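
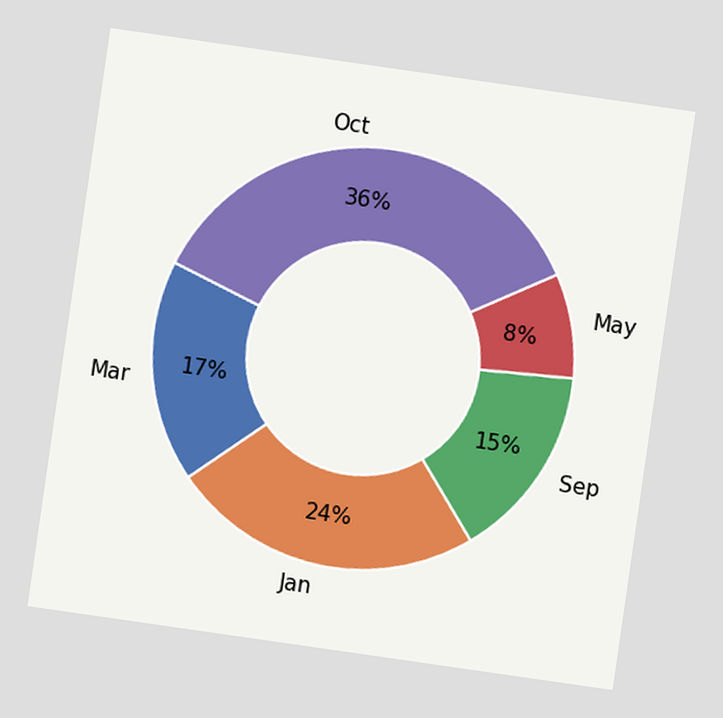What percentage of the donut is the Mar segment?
The chart is tilted about 8° clockwise. The Mar segment takes up 17% of the ring.

17%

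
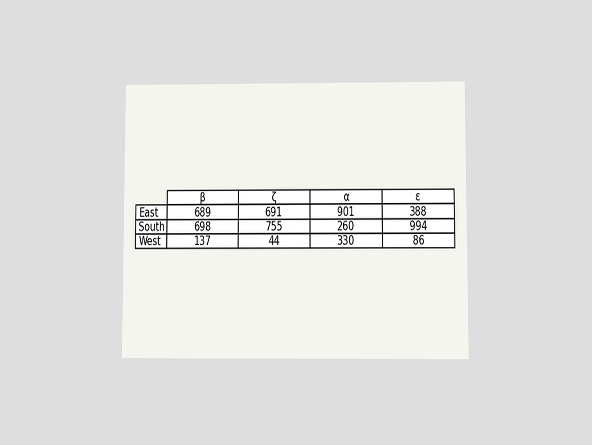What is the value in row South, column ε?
994

The chart is viewed at a slight angle. The (South, ε) cell reads 994.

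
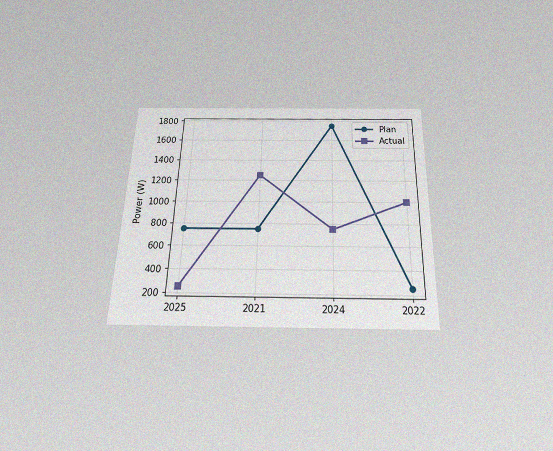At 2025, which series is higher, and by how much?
Plan, by 500W

The chart is viewed slightly from below, with some photo noise. At 2025, Plan sits above the other line by 500W.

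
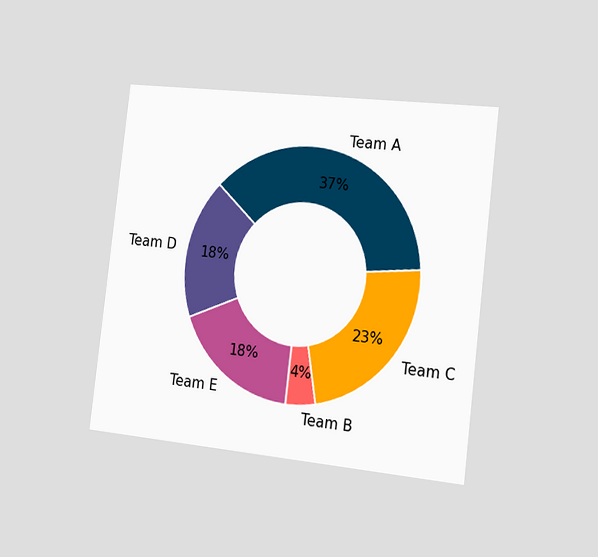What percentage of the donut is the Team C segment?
23%

The chart is tilted about 7° clockwise and viewed slightly from the right. The Team C segment takes up 23% of the ring.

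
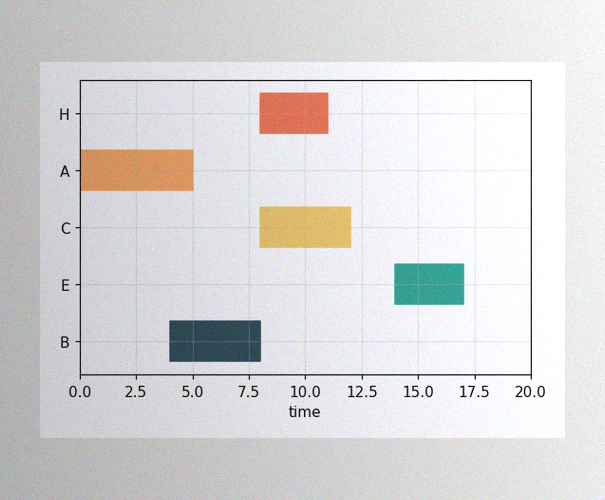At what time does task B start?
4

The image has some photo noise and uneven lighting. The B bar begins at t=4.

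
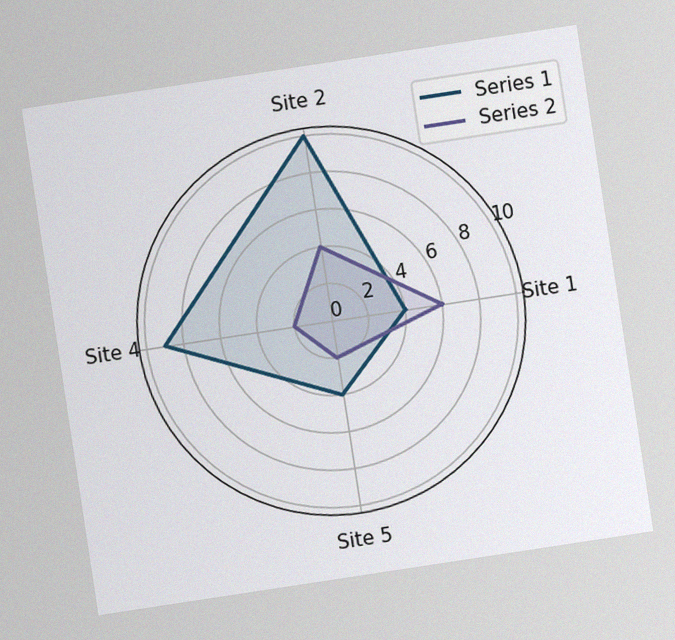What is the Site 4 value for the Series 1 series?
The chart is tilted about 9° counter-clockwise, with some photo noise. On the Site 4 axis, Series 1 reaches 9.

9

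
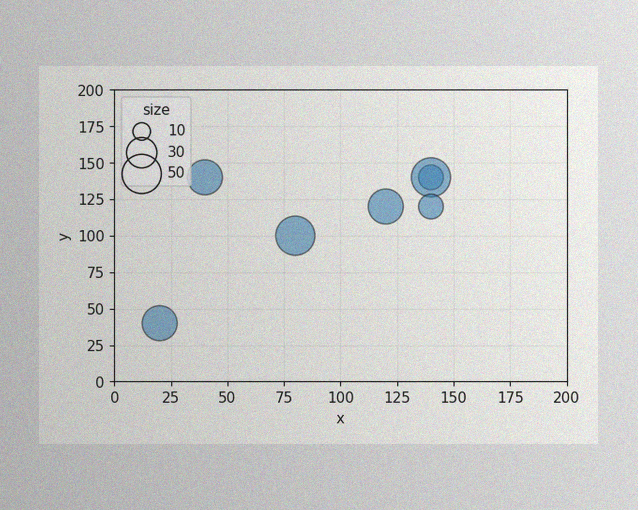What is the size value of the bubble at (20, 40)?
40

The image has some photo noise and uneven lighting. Matching the bubble at (20, 40) against the size legend gives 40.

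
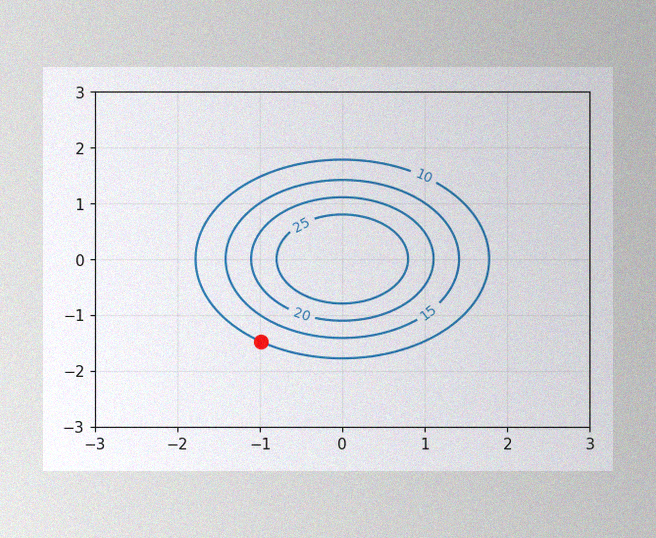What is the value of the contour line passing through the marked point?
The image has some photo noise and uneven lighting. The marked point sits on the contour labelled 10.

10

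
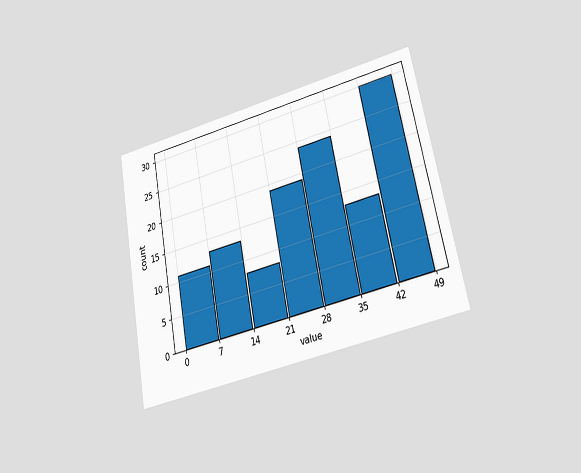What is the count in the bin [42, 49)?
The chart is tilted about 11° counter-clockwise and viewed at a slight angle. The [42, 49) bin has height 30.

30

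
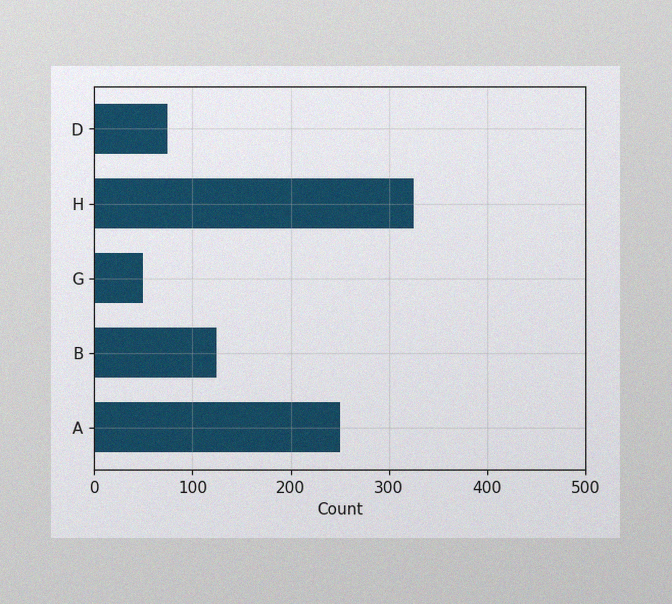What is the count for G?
50

The image has some photo noise and uneven lighting. Reading along the chart's x-axis, the G bar reaches 50.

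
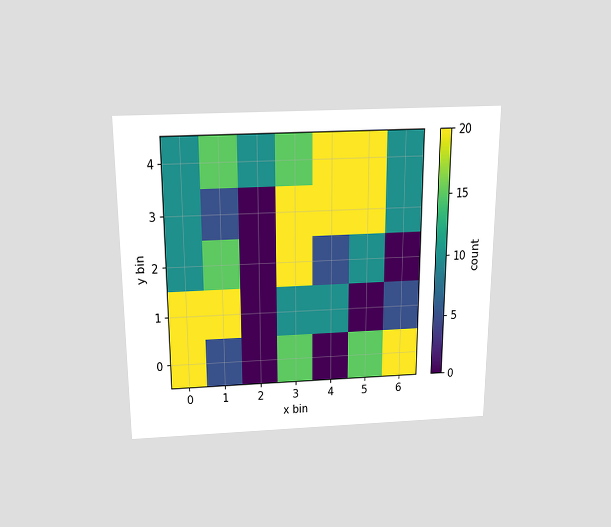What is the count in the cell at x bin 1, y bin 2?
The chart is viewed slightly from above. Matching the cell (1, 2) against the colorbar gives 15.

15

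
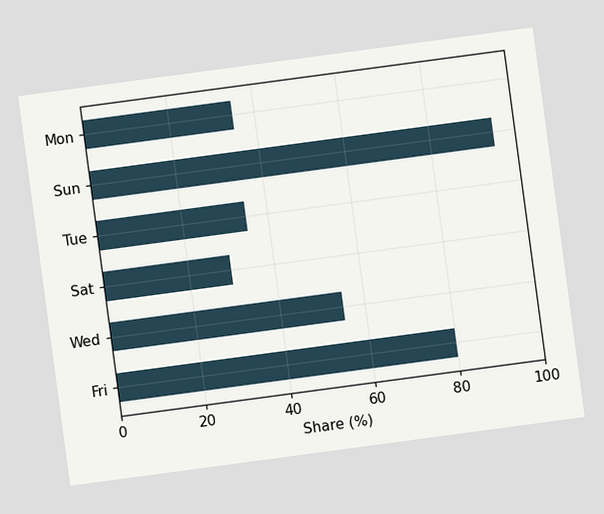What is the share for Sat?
The chart is tilted about 8° counter-clockwise. Reading along the chart's x-axis, the Sat bar reaches 30%.

30%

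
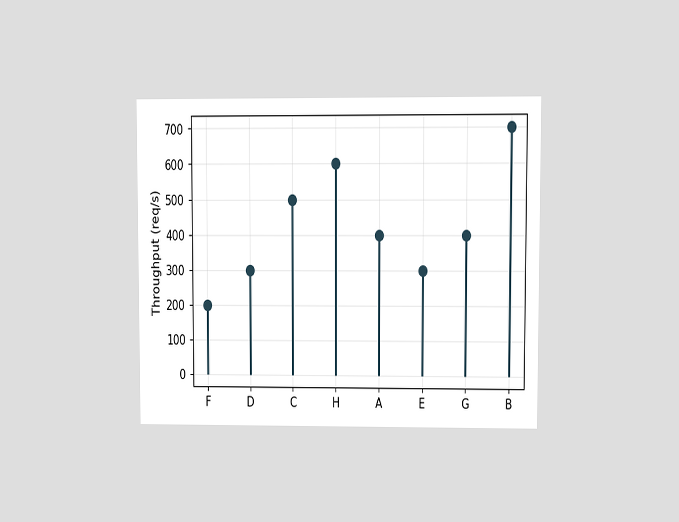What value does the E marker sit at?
The chart is viewed at a slight angle. The E marker sits at 300req/s.

300req/s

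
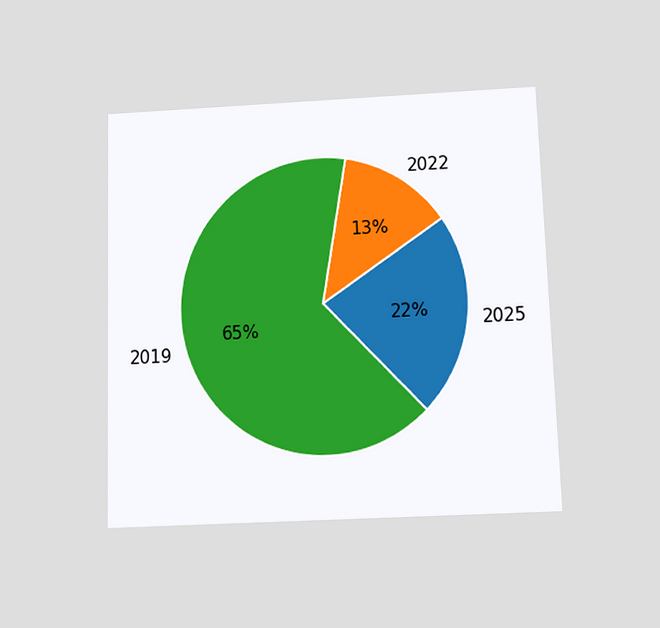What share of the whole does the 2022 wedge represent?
13%

The chart is viewed slightly from below. The 2022 slice takes up 13% of the pie.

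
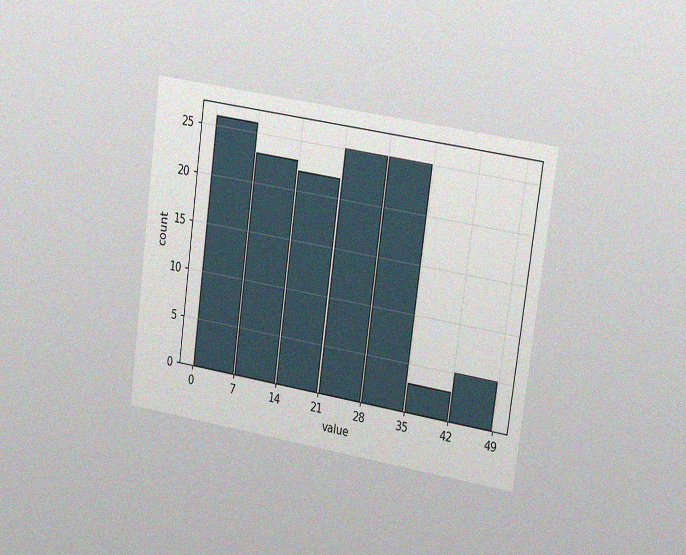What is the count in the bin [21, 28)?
The chart is tilted about 8° clockwise and viewed slightly from the right, with some photo noise. The [21, 28) bin has height 25.

25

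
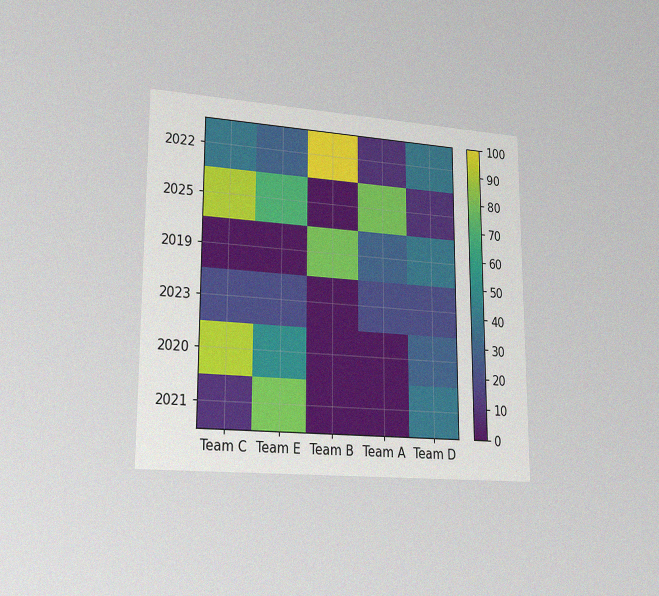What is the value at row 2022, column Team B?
The chart is viewed slightly from the left, with some photo noise. Matching cell (2022, Team B) against the colorbar gives 100.

100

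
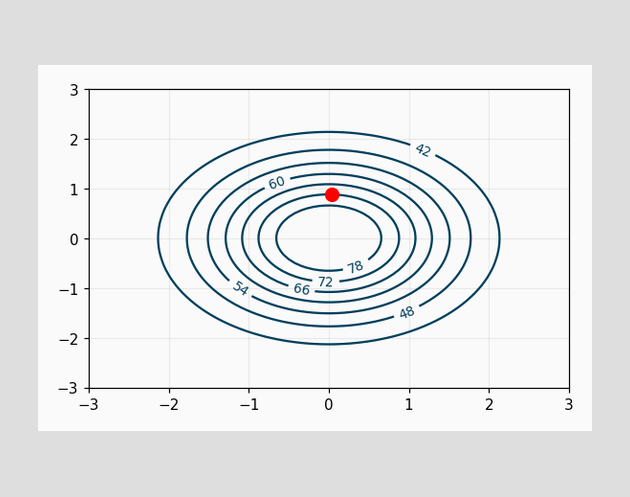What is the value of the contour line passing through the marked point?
72

The marked point sits on the contour labelled 72.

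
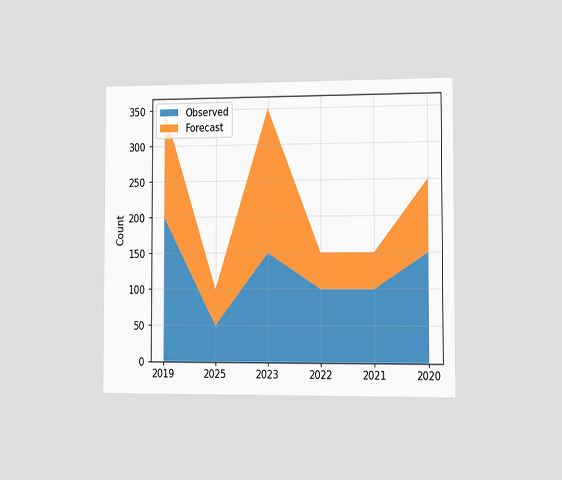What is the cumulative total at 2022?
150

The chart is viewed slightly from the right. The stacked total at 2022 reaches 150.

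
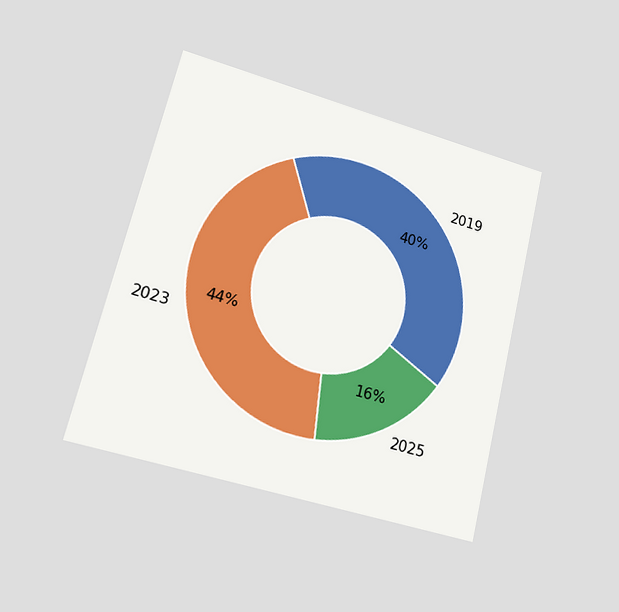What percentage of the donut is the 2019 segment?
40%

The chart is tilted about 14° clockwise and viewed at a slight angle. The 2019 segment takes up 40% of the ring.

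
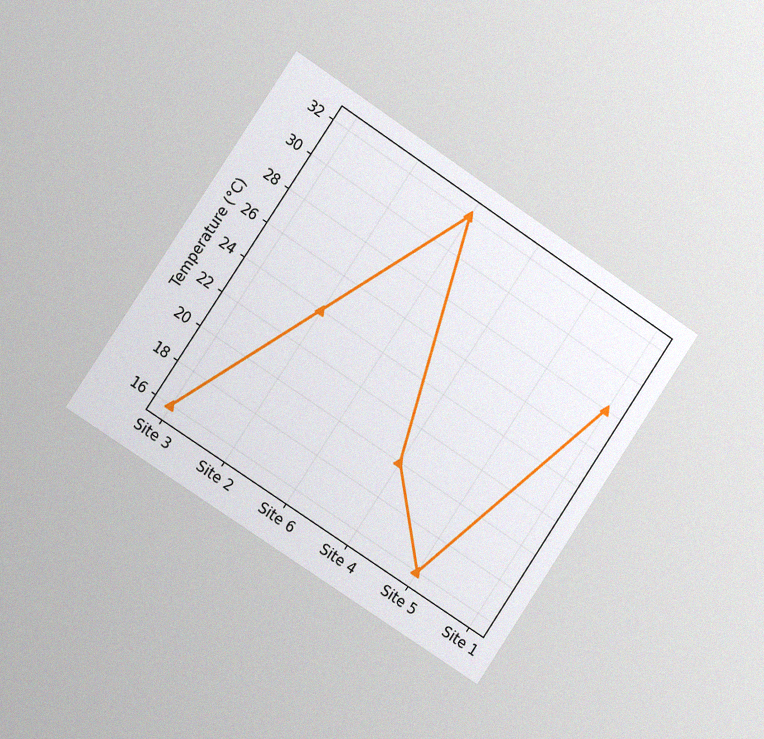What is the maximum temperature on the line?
The chart is tilted about 34° clockwise and viewed slightly from the left, with some photo noise. The highest point is at Site 6, and reading across to the y-axis gives 32°C.

32°C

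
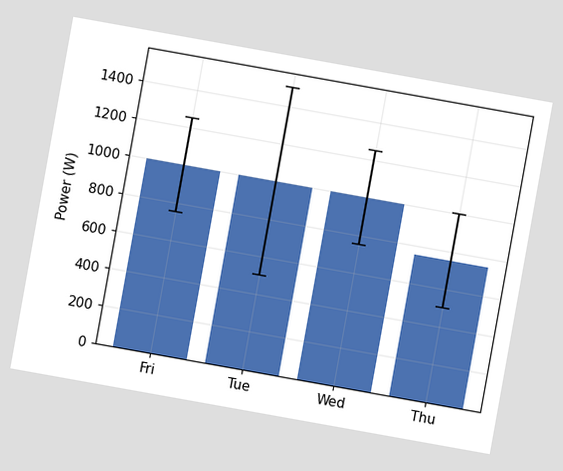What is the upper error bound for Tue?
The chart is tilted about 10° clockwise. The Tue bar's upper whisker reaches 1500W.

1500W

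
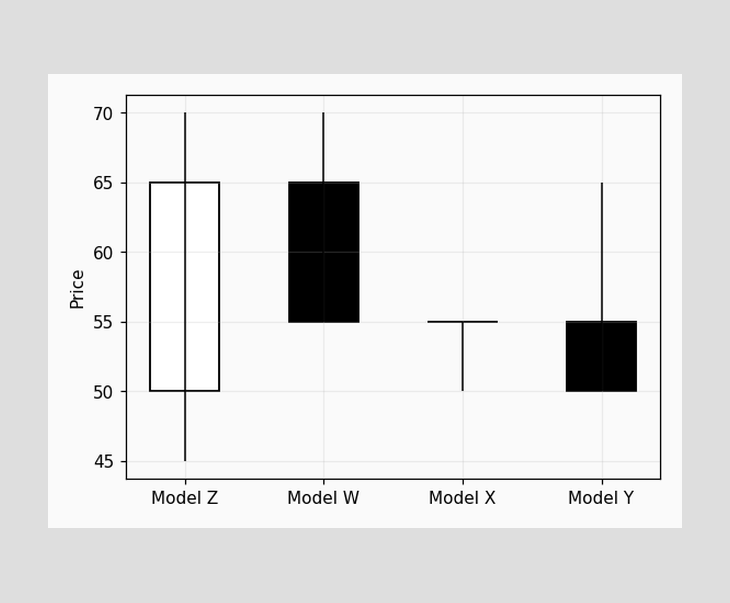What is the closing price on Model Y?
The Model Y candle closes at 50.

50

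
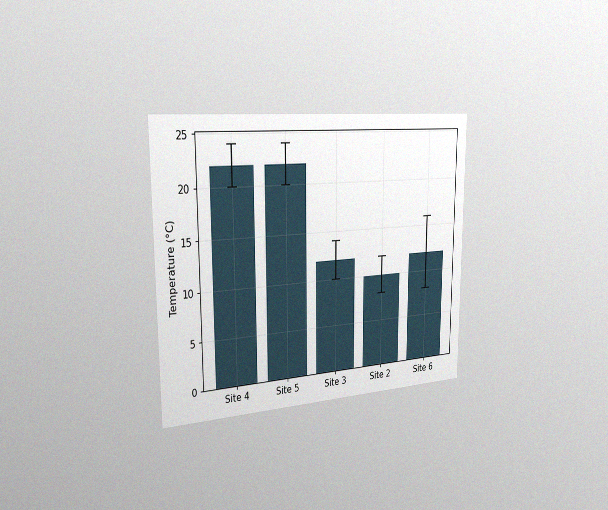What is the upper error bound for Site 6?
16°C

The chart is viewed slightly from the left, with some photo noise. The Site 6 bar's upper whisker reaches 16°C.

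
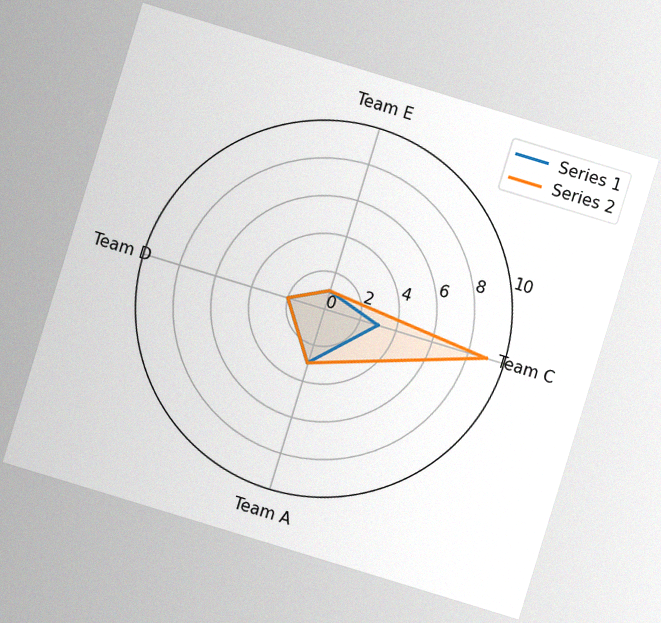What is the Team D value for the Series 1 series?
2

The chart is tilted about 17° clockwise, with some photo noise. On the Team D axis, Series 1 reaches 2.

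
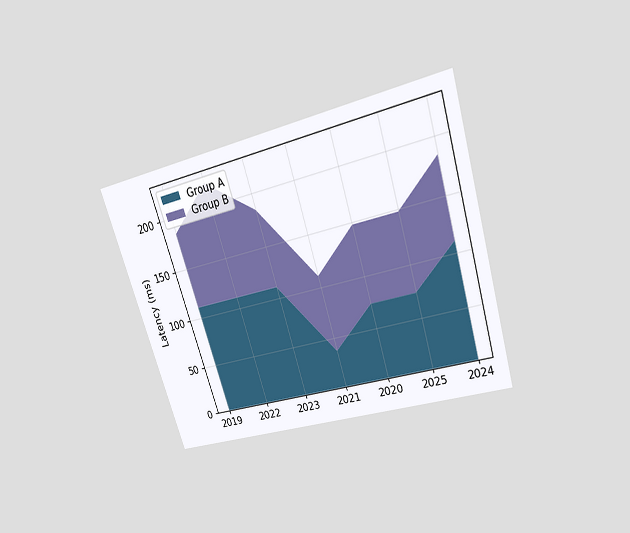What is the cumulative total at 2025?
148ms

The chart is tilted about 17° counter-clockwise and viewed slightly from above. The stacked total at 2025 reaches 148ms.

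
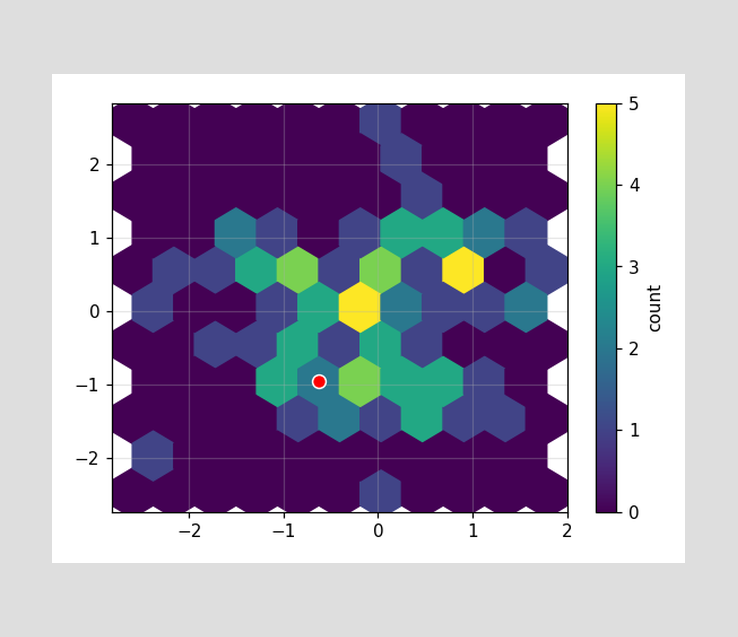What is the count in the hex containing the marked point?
2

The marked hex reads 2 on the colorbar.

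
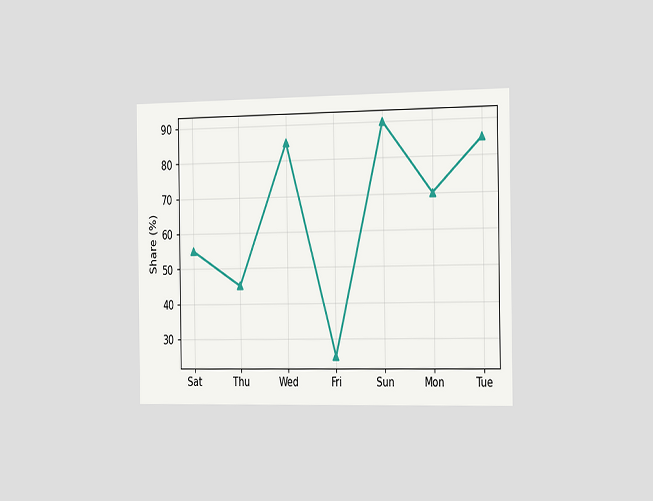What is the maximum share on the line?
90%

The chart is viewed slightly from the right. The highest point is at Sun, and reading across to the y-axis gives 90%.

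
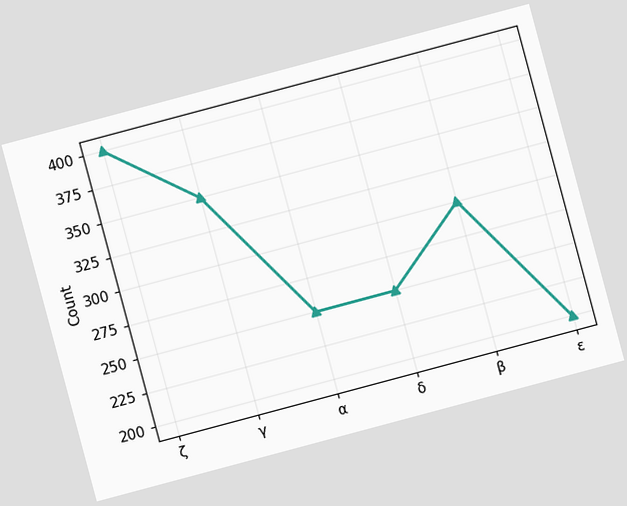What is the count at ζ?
400

The chart is tilted about 15° counter-clockwise. At ζ, the line is at 400.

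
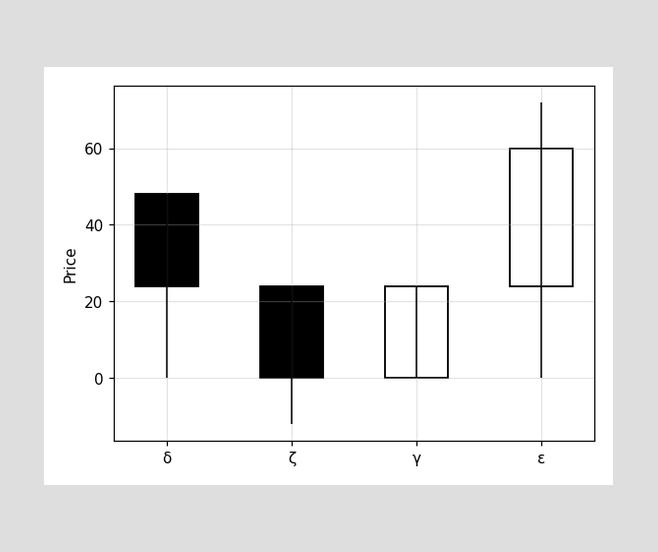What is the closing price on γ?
24

The γ candle closes at 24.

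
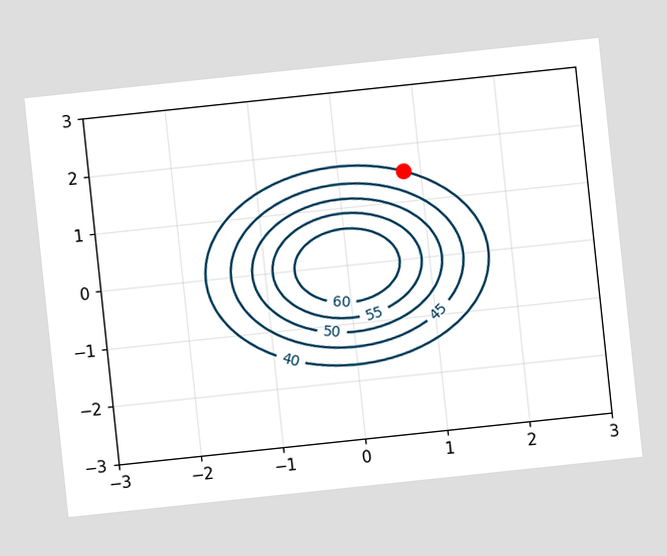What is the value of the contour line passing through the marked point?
40

The chart is tilted about 6° counter-clockwise. The marked point sits on the contour labelled 40.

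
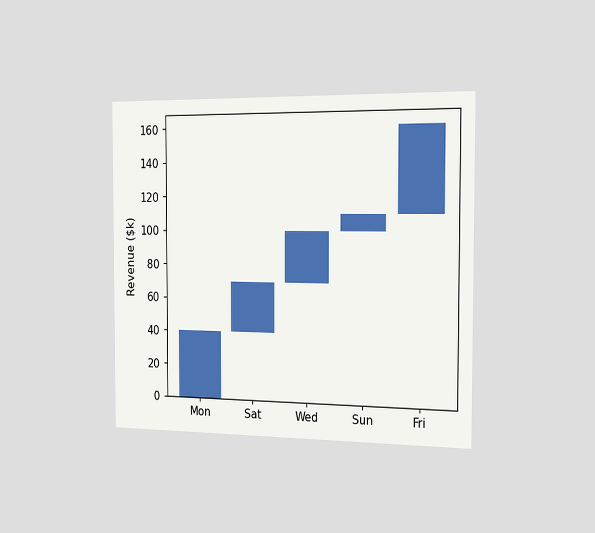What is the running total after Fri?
The chart is viewed slightly from the right. After Fri the running total reaches $160k.

$160k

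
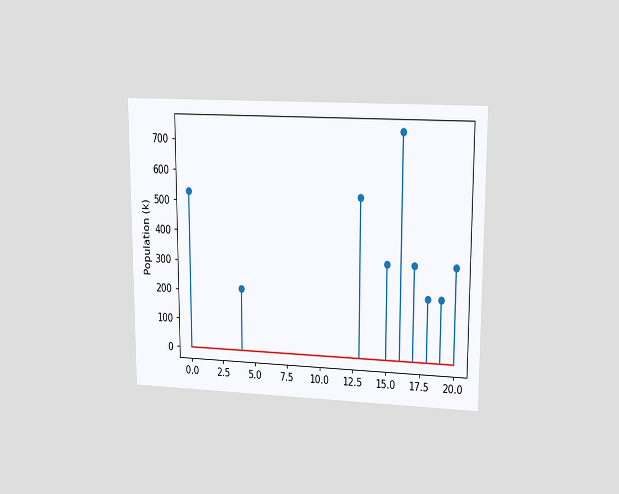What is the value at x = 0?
The chart is viewed at a slight angle. The stem at x=0 reaches 530k.

530k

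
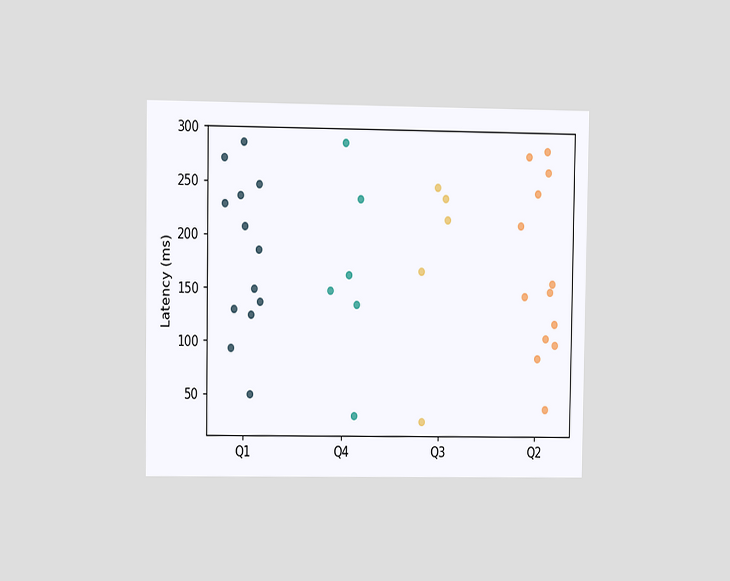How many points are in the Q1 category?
13

The chart is viewed at a slight angle. Counting the markers in the Q1 column gives 13.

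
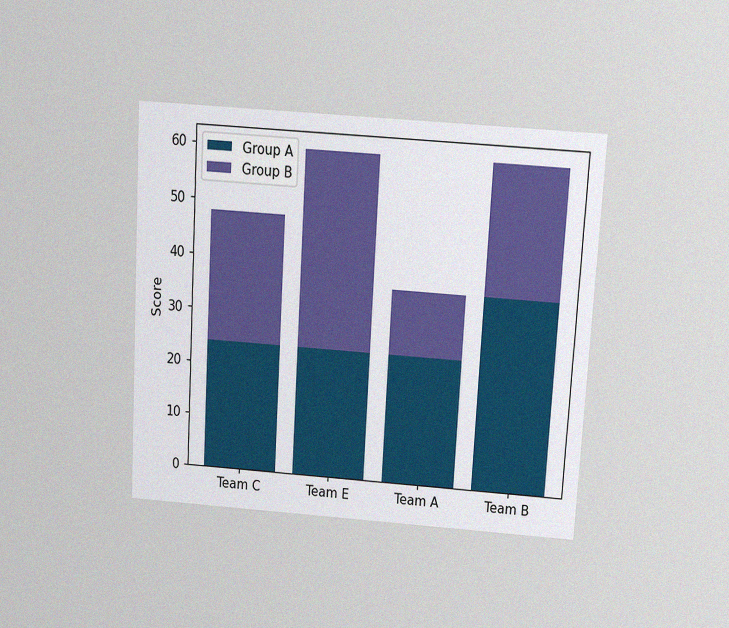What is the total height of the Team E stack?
60

The chart is tilted about 3° clockwise and viewed slightly from above, with some photo noise. The Team E stack's top reaches 60 on the y-axis.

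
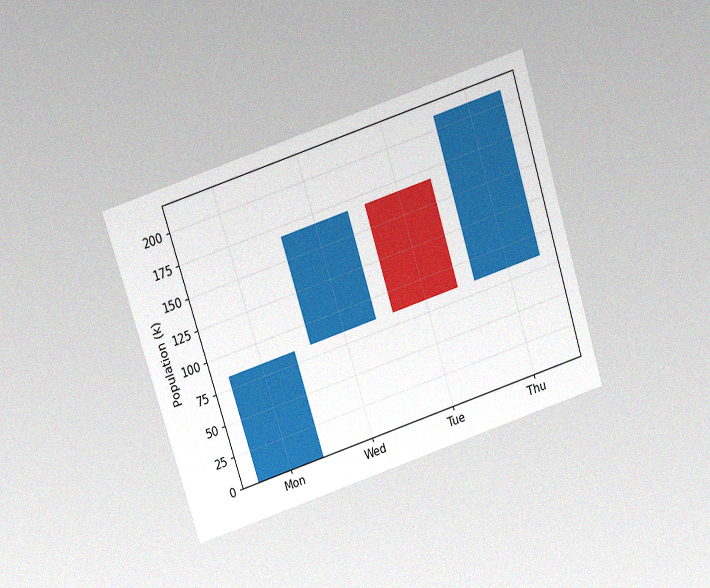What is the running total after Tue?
The chart is tilted about 18° counter-clockwise and viewed slightly from above, with some photo noise. After Tue the running total reaches 84k.

84k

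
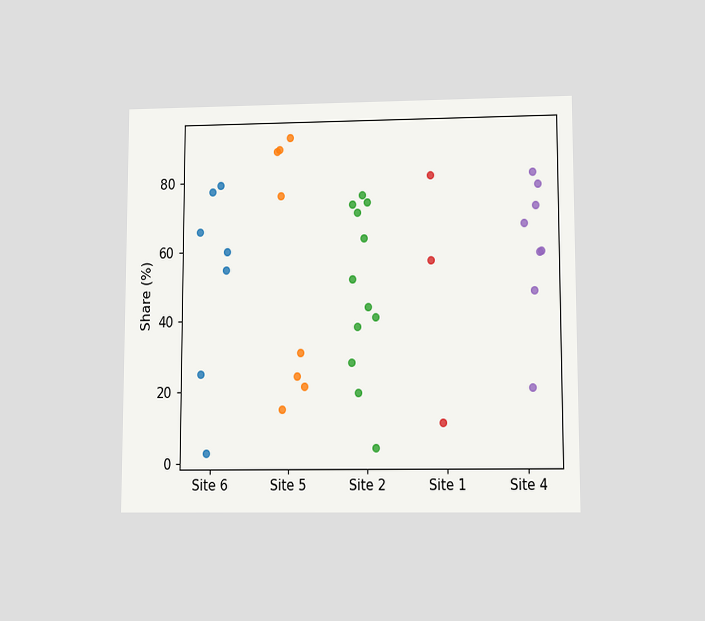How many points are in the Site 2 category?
The chart is viewed at a slight angle. Counting the markers in the Site 2 column gives 12.

12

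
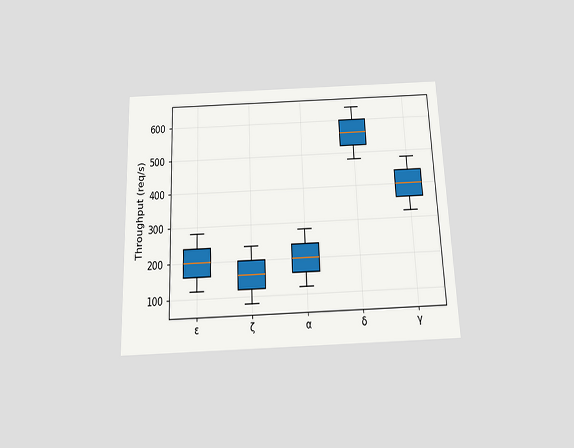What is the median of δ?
560req/s

The chart is tilted about 2° counter-clockwise and viewed slightly from below. The median line in the δ box sits at 560req/s.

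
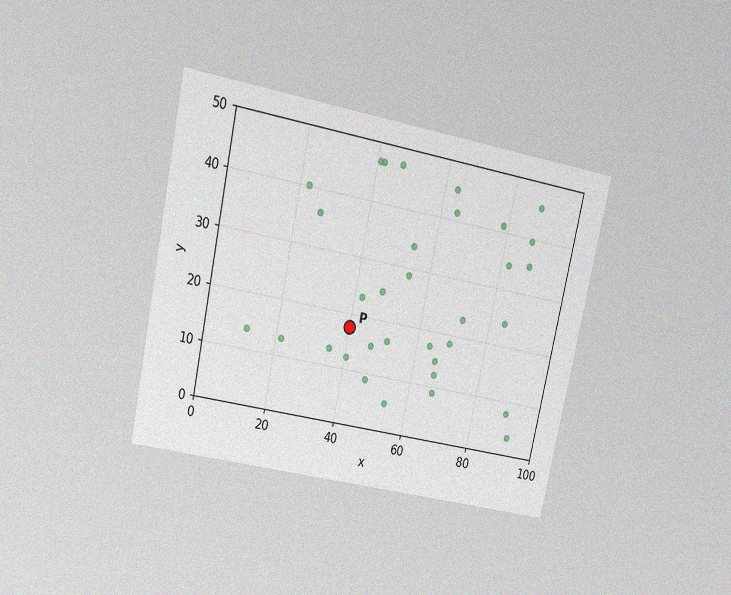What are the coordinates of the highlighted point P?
The chart is tilted about 12° clockwise and viewed slightly from above, with some photo noise. Following the gridlines from P to each axis, P sits at (40, 17.5).

(40, 17.5)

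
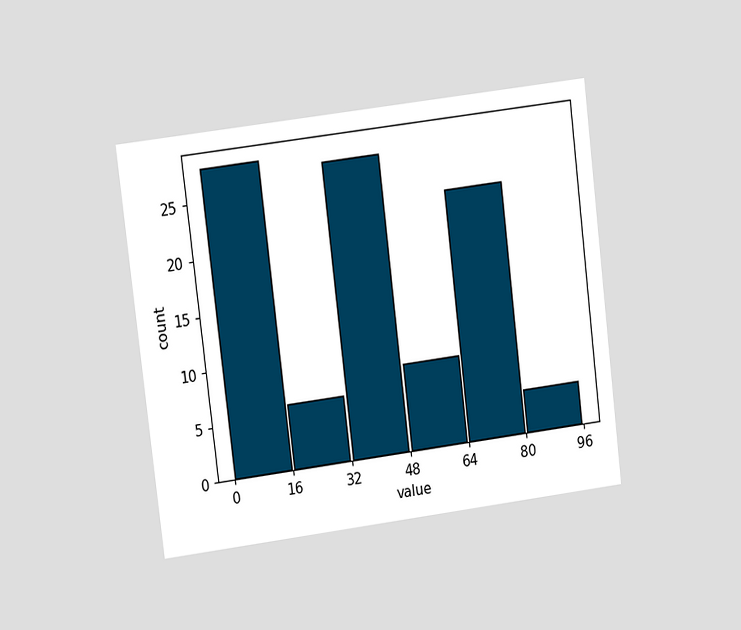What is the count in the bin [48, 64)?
8

The chart is tilted about 7° counter-clockwise and viewed at a slight angle. The [48, 64) bin has height 8.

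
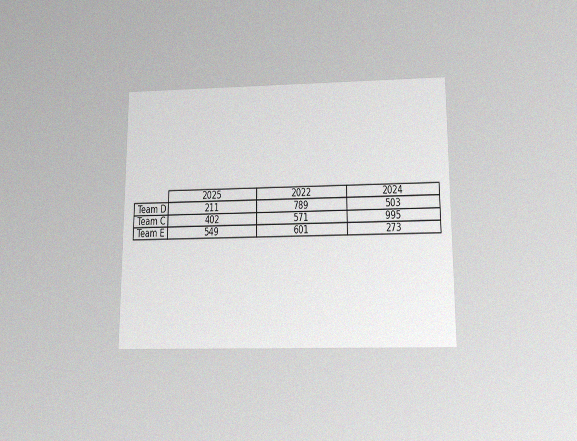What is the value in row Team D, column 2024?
The chart is viewed slightly from below, with some photo noise. The (Team D, 2024) cell reads 503.

503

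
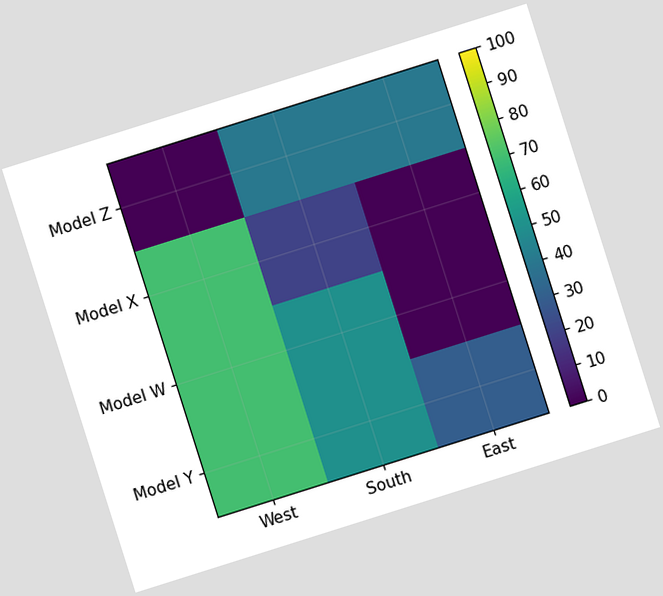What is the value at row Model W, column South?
50

The chart is tilted about 18° counter-clockwise. Matching cell (Model W, South) against the colorbar gives 50.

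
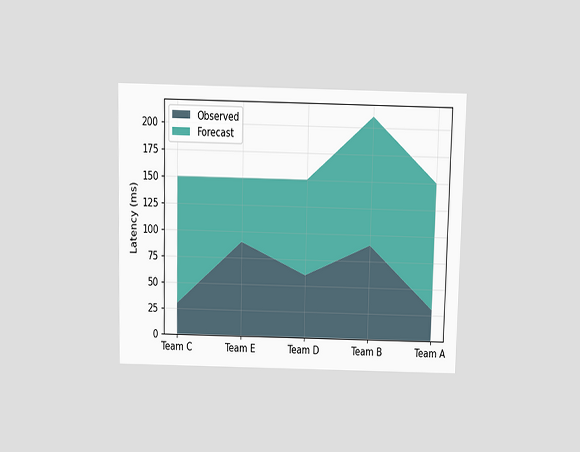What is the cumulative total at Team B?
210ms

The chart is viewed slightly from above. The stacked total at Team B reaches 210ms.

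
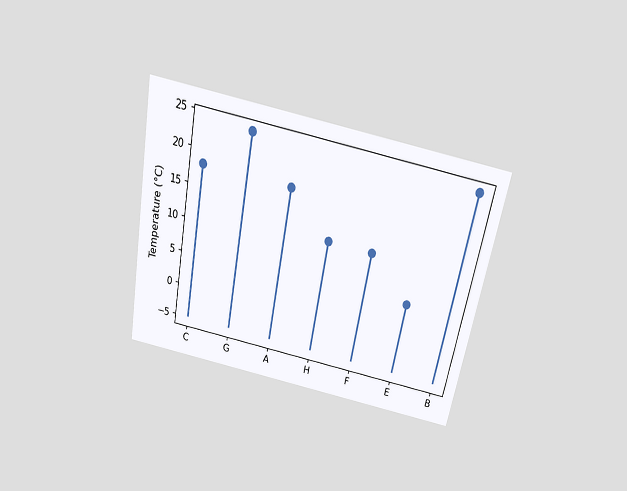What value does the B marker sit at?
The chart is tilted about 11° clockwise and viewed slightly from above. The B marker sits at 24°C.

24°C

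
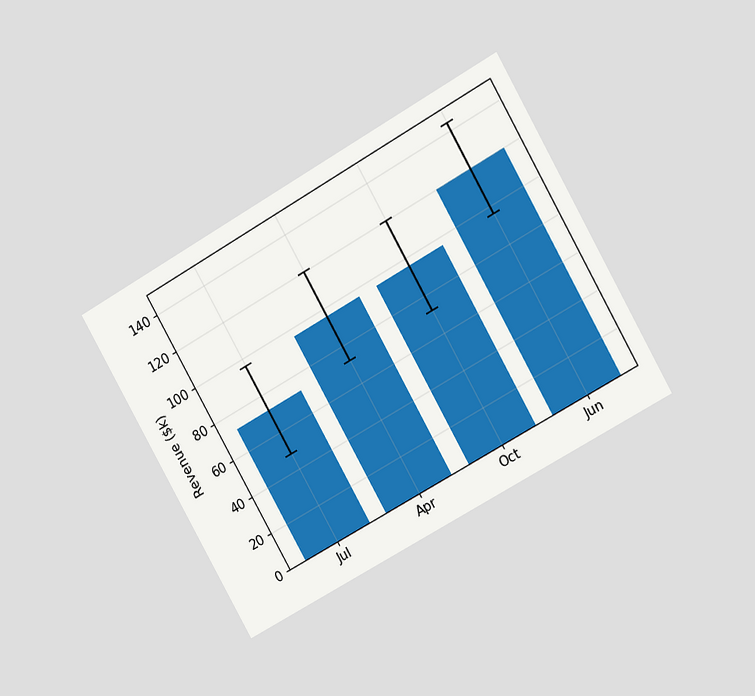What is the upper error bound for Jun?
The chart is tilted about 30° counter-clockwise and viewed at a slight angle. The Jun bar's upper whisker reaches $144k.

$144k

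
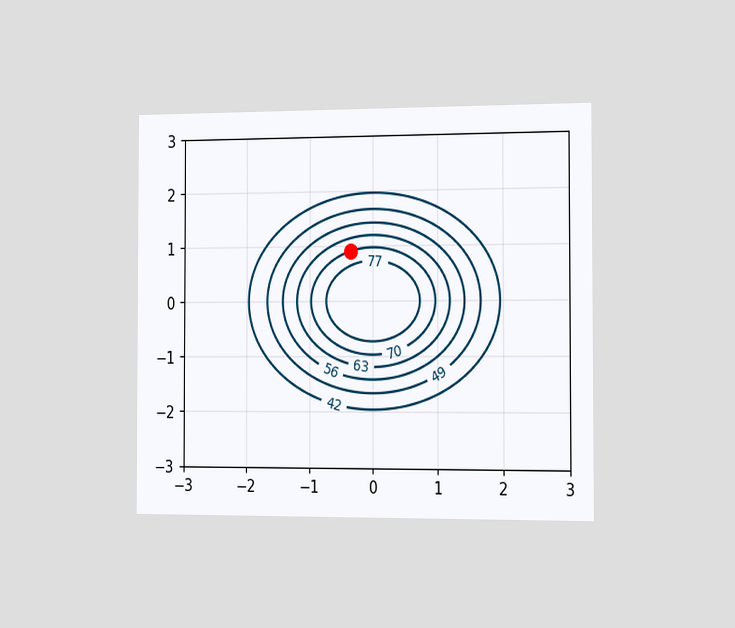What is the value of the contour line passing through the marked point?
70

The chart is viewed slightly from the right. The marked point sits on the contour labelled 70.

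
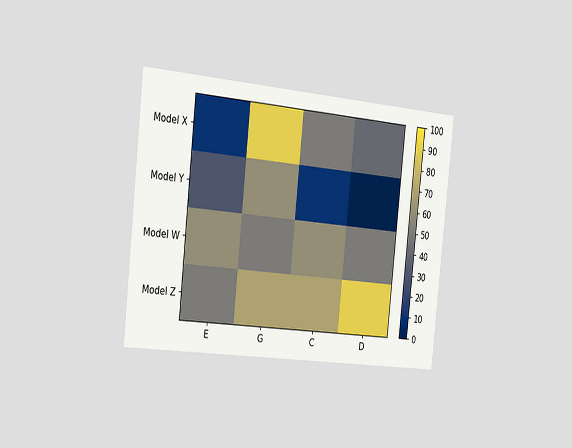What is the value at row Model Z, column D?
The chart is tilted about 6° clockwise and viewed slightly from the left. Matching cell (Model Z, D) against the colorbar gives 90.

90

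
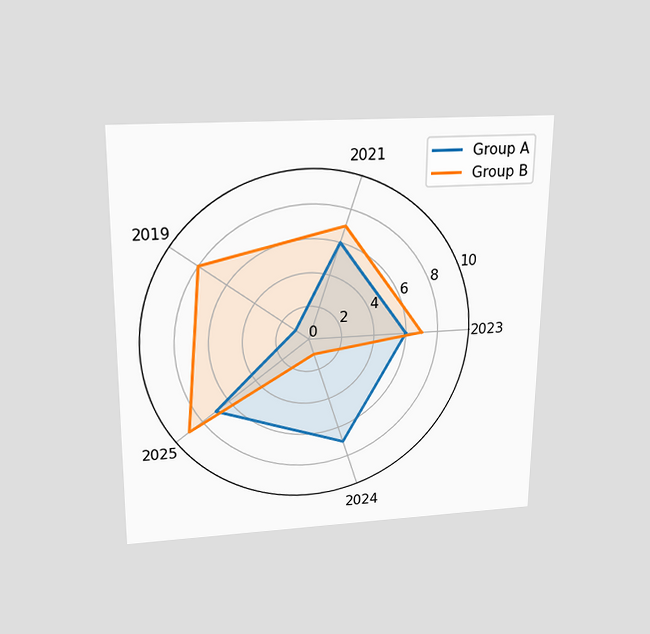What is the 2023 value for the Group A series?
The chart is viewed slightly from above. On the 2023 axis, Group A reaches 6.

6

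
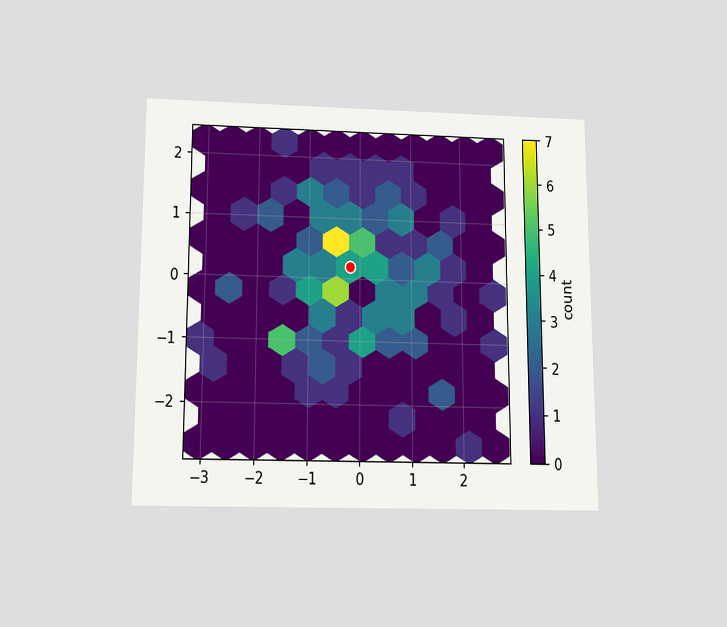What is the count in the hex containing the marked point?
The chart is viewed slightly from below. The marked hex reads 4 on the colorbar.

4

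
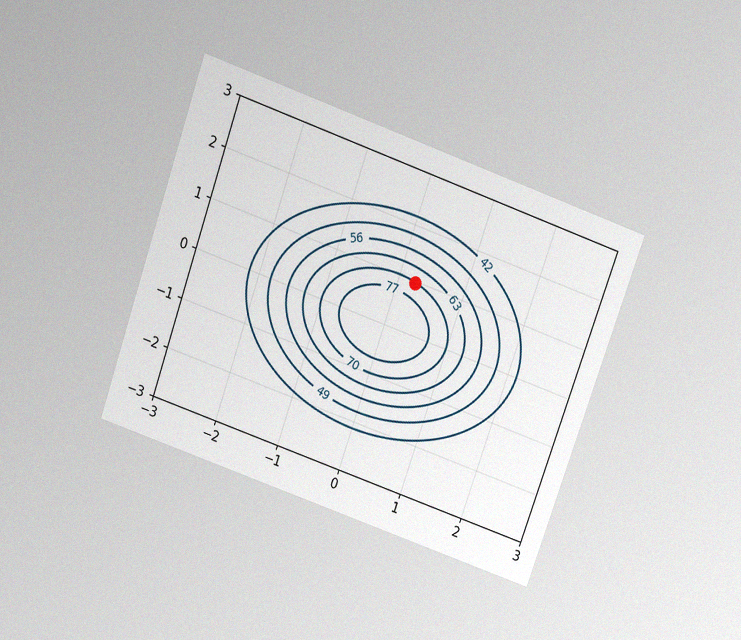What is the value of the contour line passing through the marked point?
70

The chart is tilted about 20° clockwise and viewed slightly from above, with some photo noise. The marked point sits on the contour labelled 70.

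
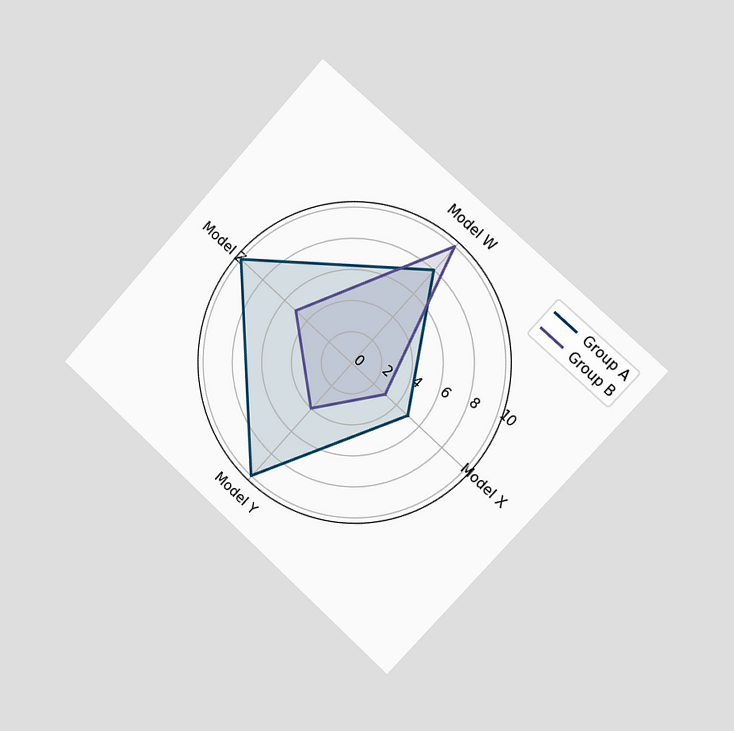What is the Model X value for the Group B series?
The chart is tilted about 42° clockwise and viewed slightly from the right. On the Model X axis, Group B reaches 3.

3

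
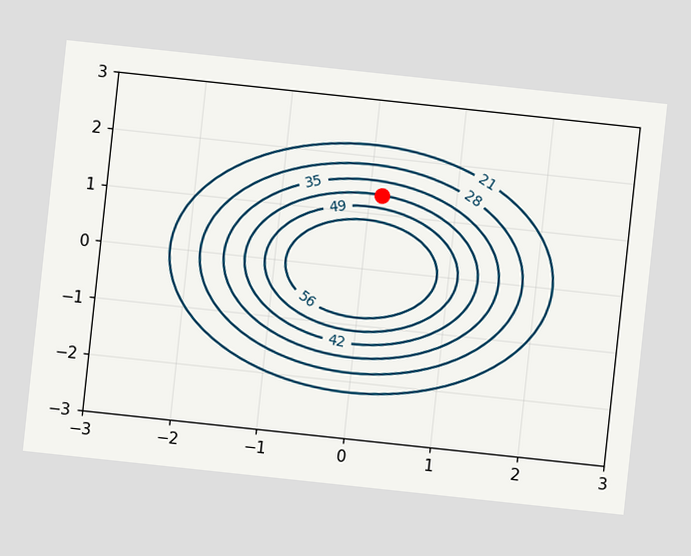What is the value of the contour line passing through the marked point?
42

The chart is tilted about 6° clockwise. The marked point sits on the contour labelled 42.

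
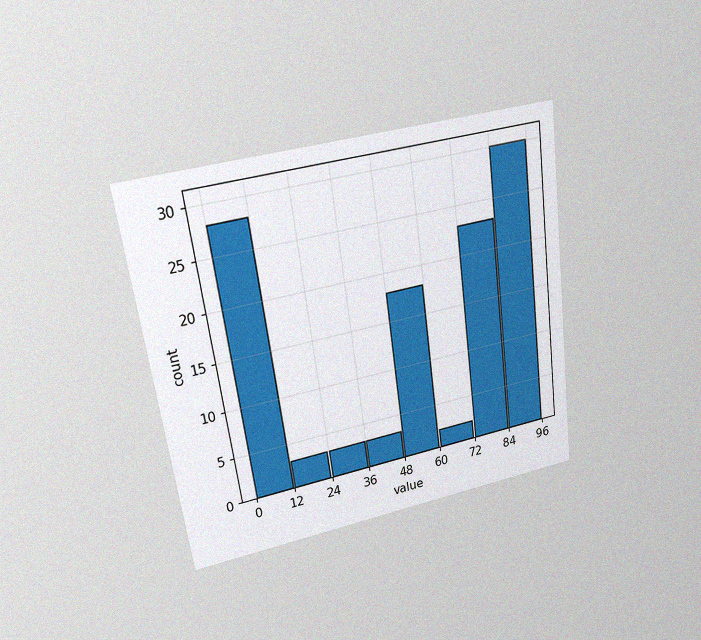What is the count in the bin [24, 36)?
3

The chart is tilted about 8° counter-clockwise and viewed at a slight angle, with some photo noise. The [24, 36) bin has height 3.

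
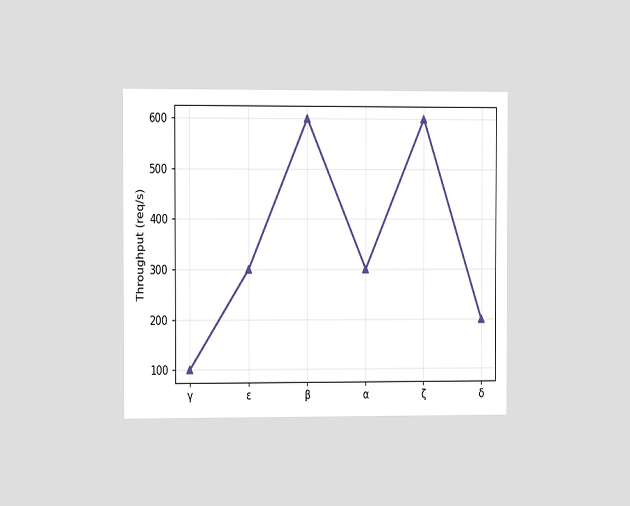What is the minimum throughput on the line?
The chart is viewed at a slight angle. The lowest point is at γ, and reading across to the y-axis gives 100req/s.

100req/s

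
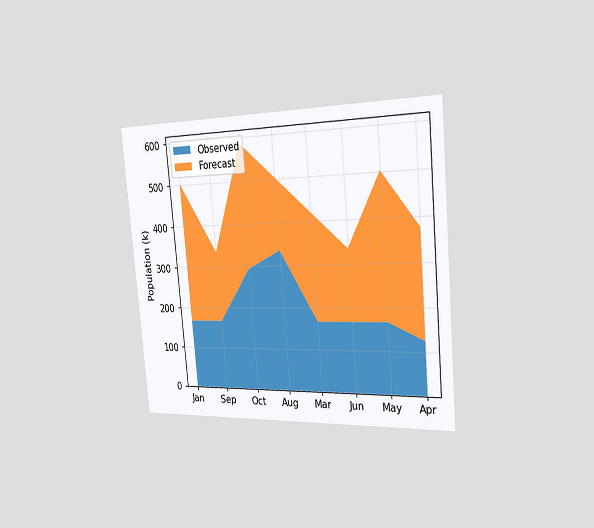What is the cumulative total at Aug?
The chart is tilted about 5° counter-clockwise and viewed slightly from the right. The stacked total at Aug reaches 504k.

504k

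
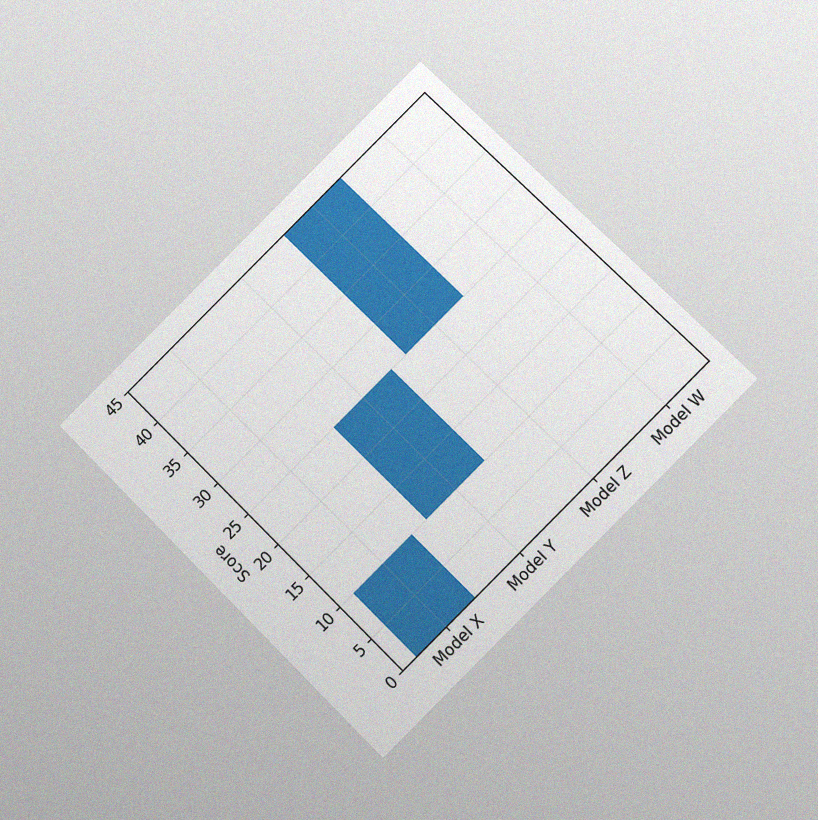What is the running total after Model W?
45

The chart is tilted about 45° counter-clockwise and viewed at a slight angle, with some photo noise. After Model W the running total reaches 45.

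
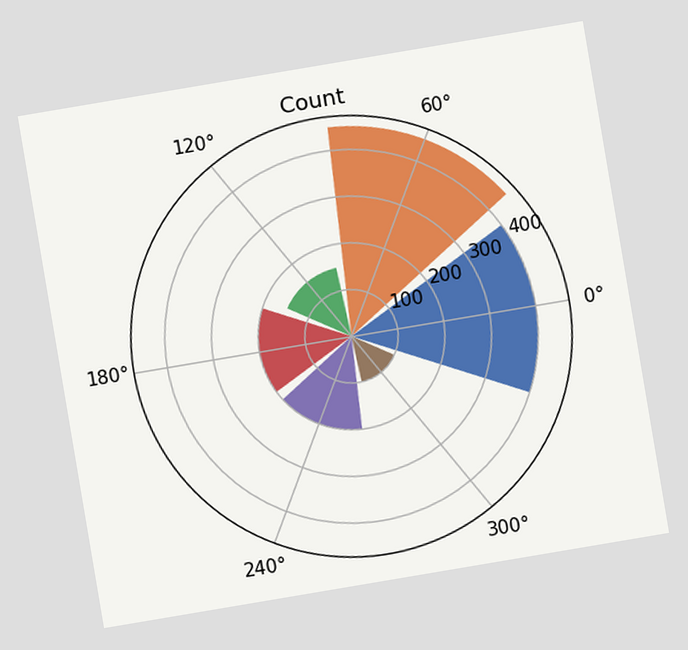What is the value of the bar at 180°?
200

The chart is tilted about 10° counter-clockwise. The bar at 180° reaches 200 on the radial axis.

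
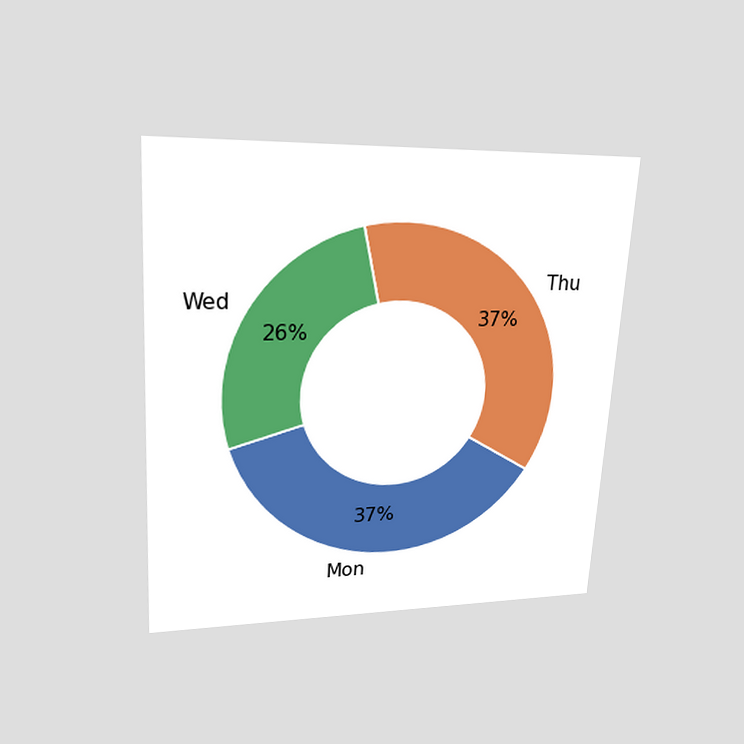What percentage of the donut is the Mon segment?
37%

The chart is tilted about 3° clockwise and viewed at a slight angle. The Mon segment takes up 37% of the ring.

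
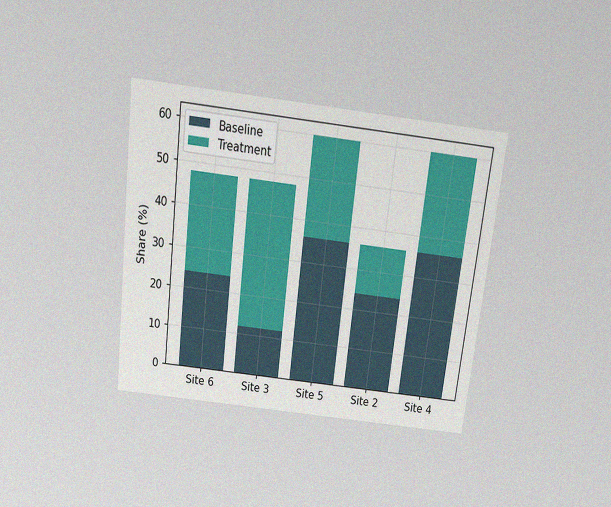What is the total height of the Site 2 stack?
36%

The chart is tilted about 7° clockwise and viewed slightly from above, with some photo noise. The Site 2 stack's top reaches 36% on the y-axis.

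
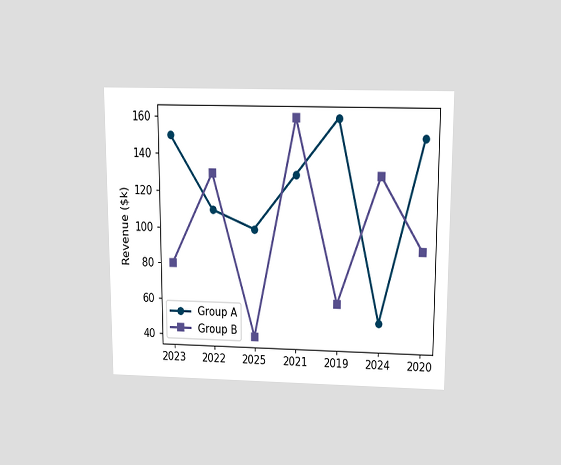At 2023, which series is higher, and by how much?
The chart is viewed slightly from above. At 2023, Group A sits above the other line by $70k.

Group A, by $70k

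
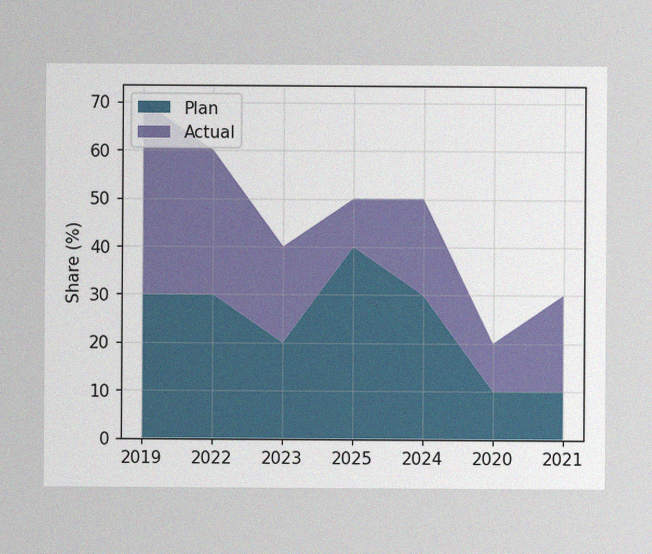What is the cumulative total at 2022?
60%

The image has some photo noise and uneven lighting. The stacked total at 2022 reaches 60%.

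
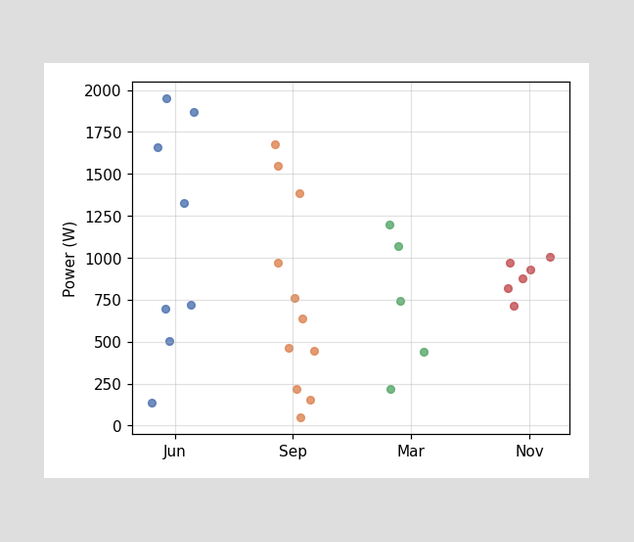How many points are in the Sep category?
Counting the markers in the Sep column gives 11.

11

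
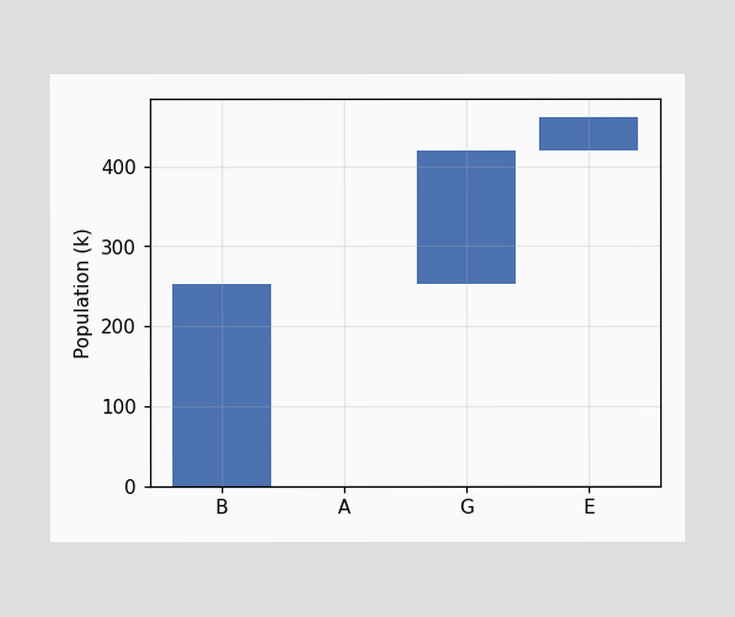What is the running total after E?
462k

After E the running total reaches 462k.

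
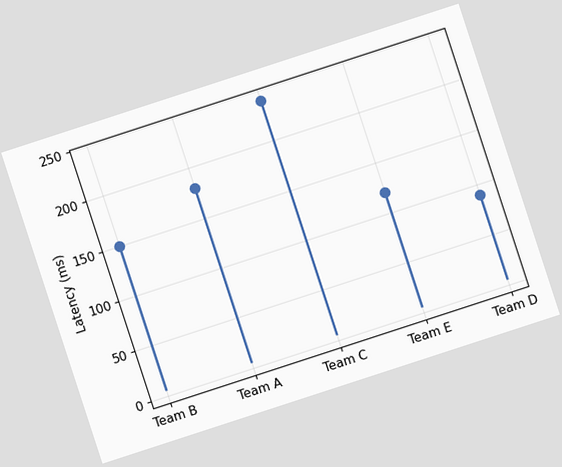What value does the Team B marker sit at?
The chart is tilted about 18° counter-clockwise. The Team B marker sits at 150ms.

150ms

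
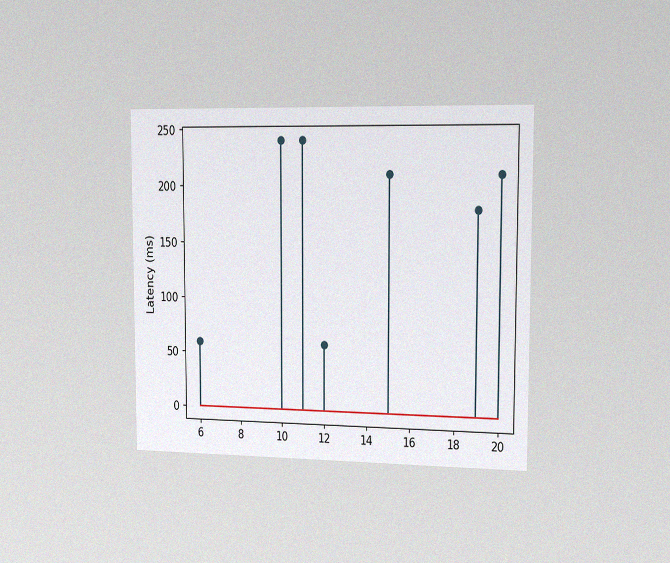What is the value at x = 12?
60ms

The chart is viewed slightly from the right, with some photo noise. The stem at x=12 reaches 60ms.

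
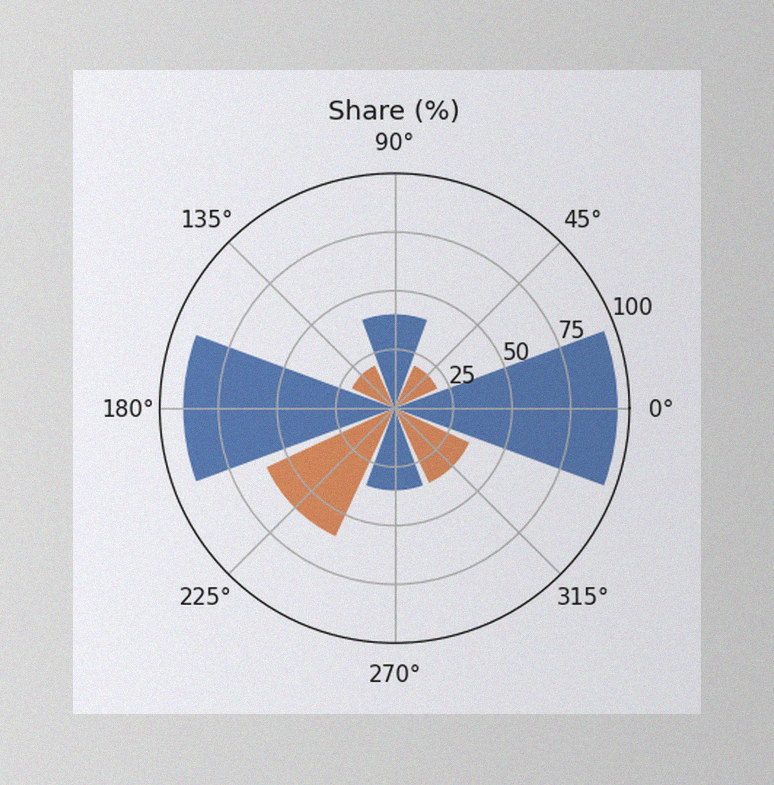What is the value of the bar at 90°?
40%

The image has some photo noise and uneven lighting. The bar at 90° reaches 40% on the radial axis.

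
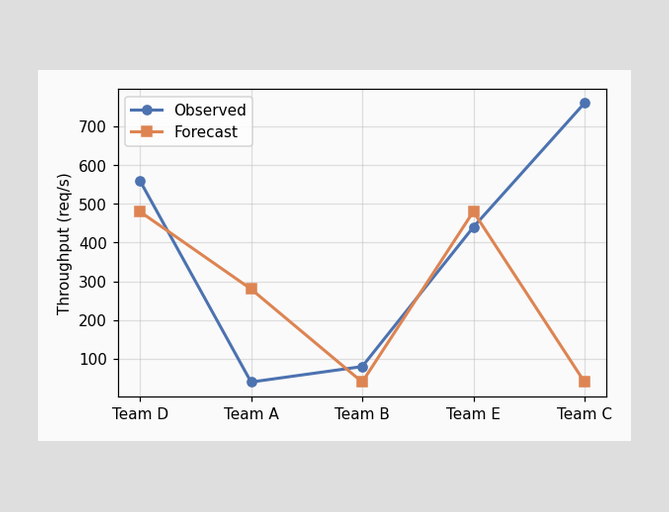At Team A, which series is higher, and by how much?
Forecast, by 240req/s

At Team A, Forecast sits above the other line by 240req/s.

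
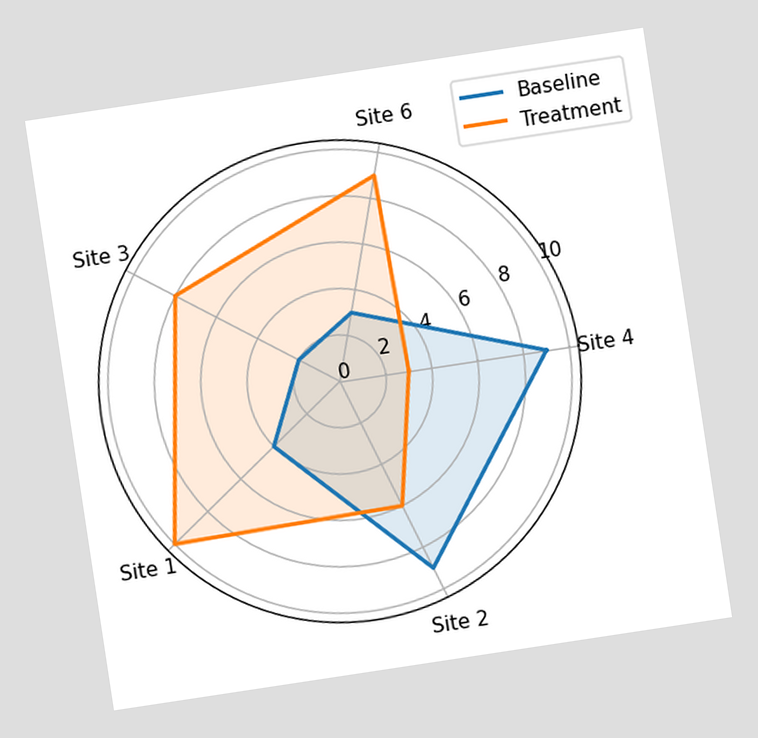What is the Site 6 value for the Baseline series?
The chart is tilted about 9° counter-clockwise. On the Site 6 axis, Baseline reaches 3.

3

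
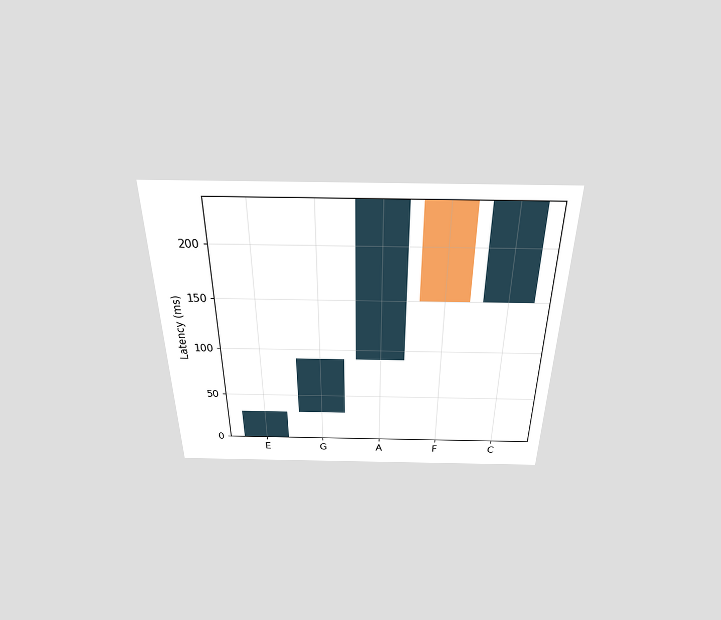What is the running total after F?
The chart is viewed slightly from above. After F the running total reaches 150ms.

150ms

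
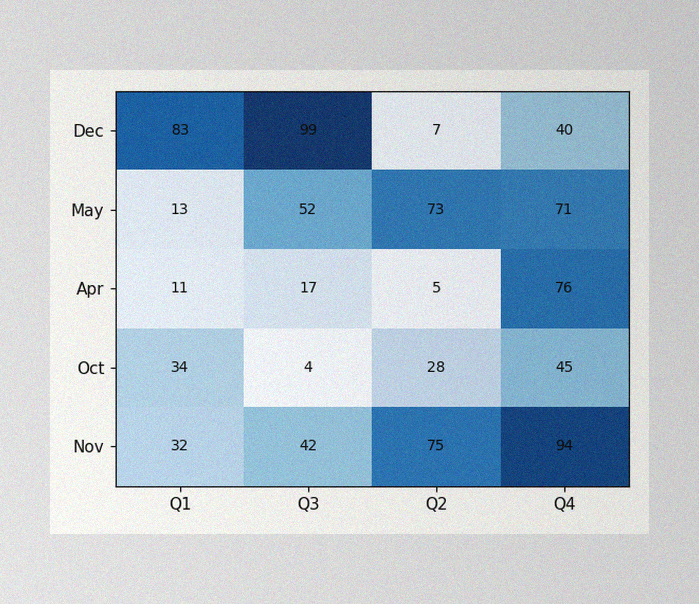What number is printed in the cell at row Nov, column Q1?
The image has some photo noise and uneven lighting. The (Nov, Q1) cell reads 32.

32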